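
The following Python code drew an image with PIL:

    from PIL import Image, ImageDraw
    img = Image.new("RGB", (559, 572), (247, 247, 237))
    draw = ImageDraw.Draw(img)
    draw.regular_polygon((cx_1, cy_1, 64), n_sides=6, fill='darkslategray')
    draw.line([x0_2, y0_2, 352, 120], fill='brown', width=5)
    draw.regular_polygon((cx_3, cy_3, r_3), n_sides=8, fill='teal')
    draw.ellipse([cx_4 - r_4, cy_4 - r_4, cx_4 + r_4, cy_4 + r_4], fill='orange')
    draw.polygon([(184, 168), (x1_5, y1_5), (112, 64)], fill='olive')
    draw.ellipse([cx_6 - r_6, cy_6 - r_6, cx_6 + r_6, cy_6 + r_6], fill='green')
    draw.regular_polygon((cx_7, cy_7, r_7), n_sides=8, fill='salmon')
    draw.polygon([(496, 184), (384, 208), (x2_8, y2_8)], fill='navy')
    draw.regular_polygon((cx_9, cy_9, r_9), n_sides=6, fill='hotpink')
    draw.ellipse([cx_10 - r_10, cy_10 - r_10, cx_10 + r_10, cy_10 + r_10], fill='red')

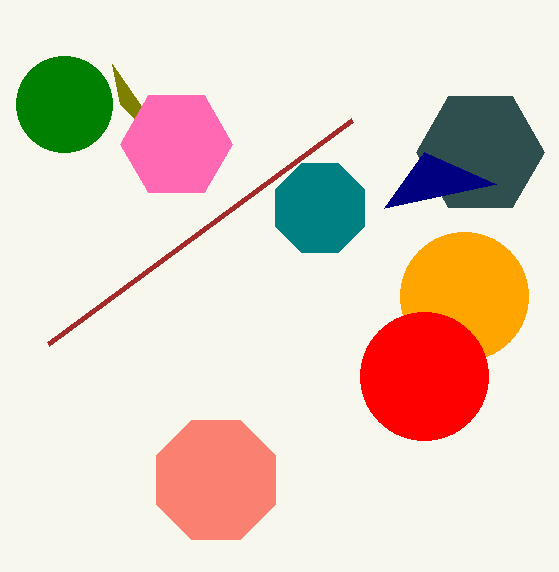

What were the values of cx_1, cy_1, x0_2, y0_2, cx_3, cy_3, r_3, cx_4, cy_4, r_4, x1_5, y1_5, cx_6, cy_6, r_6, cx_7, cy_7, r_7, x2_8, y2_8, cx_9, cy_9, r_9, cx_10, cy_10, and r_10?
cx_1 = 480, cy_1 = 152, x0_2 = 48, y0_2 = 344, cx_3 = 320, cy_3 = 208, r_3 = 48, cx_4 = 464, cy_4 = 296, r_4 = 64, x1_5 = 120, y1_5 = 104, cx_6 = 64, cy_6 = 104, r_6 = 48, cx_7 = 216, cy_7 = 480, r_7 = 64, x2_8 = 424, y2_8 = 152, cx_9 = 176, cy_9 = 144, r_9 = 56, cx_10 = 424, cy_10 = 376, r_10 = 64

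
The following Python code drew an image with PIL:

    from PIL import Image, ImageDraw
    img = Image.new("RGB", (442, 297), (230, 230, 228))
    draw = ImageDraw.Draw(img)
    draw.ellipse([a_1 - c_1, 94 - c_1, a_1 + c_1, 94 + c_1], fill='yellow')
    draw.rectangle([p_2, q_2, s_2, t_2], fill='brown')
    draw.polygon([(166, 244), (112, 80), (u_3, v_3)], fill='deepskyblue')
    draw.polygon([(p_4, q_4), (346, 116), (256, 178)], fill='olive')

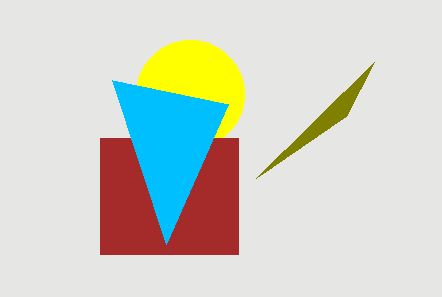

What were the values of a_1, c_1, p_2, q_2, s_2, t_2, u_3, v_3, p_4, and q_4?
a_1 = 190
c_1 = 54
p_2 = 100
q_2 = 138
s_2 = 238
t_2 = 254
u_3 = 228
v_3 = 104
p_4 = 374
q_4 = 62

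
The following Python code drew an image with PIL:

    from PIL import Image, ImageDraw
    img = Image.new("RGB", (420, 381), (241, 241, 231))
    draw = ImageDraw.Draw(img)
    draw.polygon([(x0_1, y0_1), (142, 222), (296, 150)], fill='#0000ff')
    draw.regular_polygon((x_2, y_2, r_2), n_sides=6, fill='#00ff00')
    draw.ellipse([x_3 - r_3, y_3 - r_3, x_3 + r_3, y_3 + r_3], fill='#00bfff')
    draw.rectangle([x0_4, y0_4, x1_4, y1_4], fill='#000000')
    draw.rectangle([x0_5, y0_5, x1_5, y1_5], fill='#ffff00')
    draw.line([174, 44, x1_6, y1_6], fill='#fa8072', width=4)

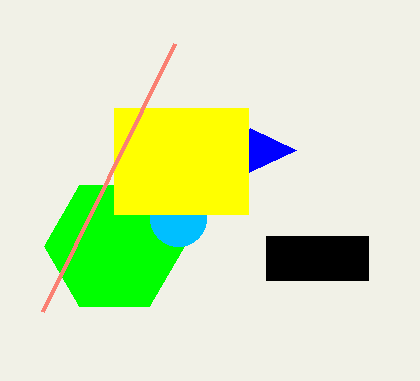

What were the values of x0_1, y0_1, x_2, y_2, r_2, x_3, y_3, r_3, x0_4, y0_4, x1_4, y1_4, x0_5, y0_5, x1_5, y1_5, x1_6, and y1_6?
x0_1 = 250
y0_1 = 128
x_2 = 114
y_2 = 246
r_2 = 70
x_3 = 178
y_3 = 218
r_3 = 28
x0_4 = 266
y0_4 = 236
x1_4 = 368
y1_4 = 280
x0_5 = 114
y0_5 = 108
x1_5 = 248
y1_5 = 214
x1_6 = 42
y1_6 = 312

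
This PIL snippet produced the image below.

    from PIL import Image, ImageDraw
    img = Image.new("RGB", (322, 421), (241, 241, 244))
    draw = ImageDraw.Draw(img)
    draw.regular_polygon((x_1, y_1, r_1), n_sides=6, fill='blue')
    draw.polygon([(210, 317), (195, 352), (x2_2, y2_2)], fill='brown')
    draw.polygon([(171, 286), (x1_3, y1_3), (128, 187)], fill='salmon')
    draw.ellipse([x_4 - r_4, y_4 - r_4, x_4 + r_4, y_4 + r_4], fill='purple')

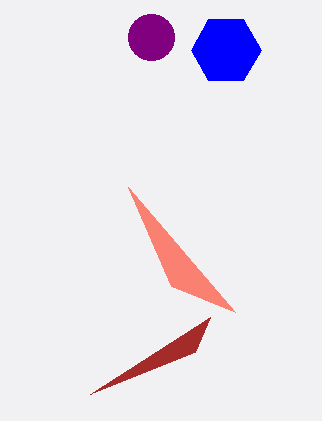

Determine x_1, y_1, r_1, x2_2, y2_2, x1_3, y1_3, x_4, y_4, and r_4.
x_1 = 226
y_1 = 50
r_1 = 35
x2_2 = 90
y2_2 = 394
x1_3 = 235
y1_3 = 312
x_4 = 151
y_4 = 37
r_4 = 23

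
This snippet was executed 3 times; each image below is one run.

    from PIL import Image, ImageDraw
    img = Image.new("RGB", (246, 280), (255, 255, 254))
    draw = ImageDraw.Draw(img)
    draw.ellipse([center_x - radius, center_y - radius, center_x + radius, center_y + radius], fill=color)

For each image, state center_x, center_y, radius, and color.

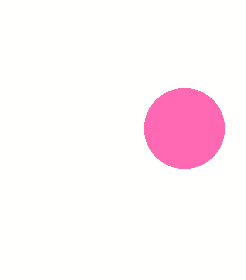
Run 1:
center_x = 184; center_y = 128; radius = 40; color = 'hotpink'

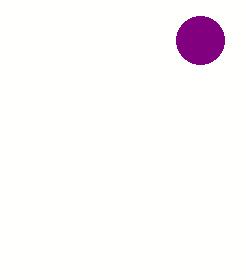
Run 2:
center_x = 200, center_y = 40, radius = 24, color = 'purple'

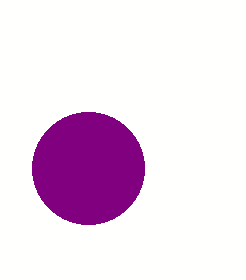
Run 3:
center_x = 88
center_y = 168
radius = 56
color = 'purple'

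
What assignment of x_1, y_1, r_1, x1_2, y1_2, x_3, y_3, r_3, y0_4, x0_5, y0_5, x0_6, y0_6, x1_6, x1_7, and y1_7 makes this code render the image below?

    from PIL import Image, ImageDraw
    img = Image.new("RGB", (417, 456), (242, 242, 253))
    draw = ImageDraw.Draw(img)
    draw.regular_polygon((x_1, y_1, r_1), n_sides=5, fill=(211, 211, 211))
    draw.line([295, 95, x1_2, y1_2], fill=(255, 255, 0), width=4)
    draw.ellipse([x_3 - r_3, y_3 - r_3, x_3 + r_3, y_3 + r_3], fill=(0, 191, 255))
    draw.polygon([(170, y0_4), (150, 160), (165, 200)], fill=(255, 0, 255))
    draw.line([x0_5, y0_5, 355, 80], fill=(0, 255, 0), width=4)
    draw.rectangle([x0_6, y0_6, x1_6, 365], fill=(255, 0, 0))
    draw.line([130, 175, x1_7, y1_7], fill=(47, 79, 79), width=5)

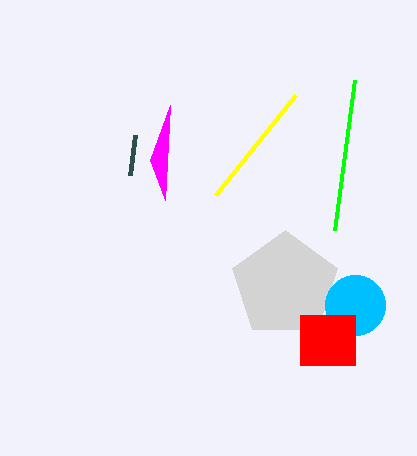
x_1 = 285; y_1 = 285; r_1 = 55; x1_2 = 215; y1_2 = 195; x_3 = 355; y_3 = 305; r_3 = 30; y0_4 = 105; x0_5 = 335; y0_5 = 230; x0_6 = 300; y0_6 = 315; x1_6 = 355; x1_7 = 135; y1_7 = 135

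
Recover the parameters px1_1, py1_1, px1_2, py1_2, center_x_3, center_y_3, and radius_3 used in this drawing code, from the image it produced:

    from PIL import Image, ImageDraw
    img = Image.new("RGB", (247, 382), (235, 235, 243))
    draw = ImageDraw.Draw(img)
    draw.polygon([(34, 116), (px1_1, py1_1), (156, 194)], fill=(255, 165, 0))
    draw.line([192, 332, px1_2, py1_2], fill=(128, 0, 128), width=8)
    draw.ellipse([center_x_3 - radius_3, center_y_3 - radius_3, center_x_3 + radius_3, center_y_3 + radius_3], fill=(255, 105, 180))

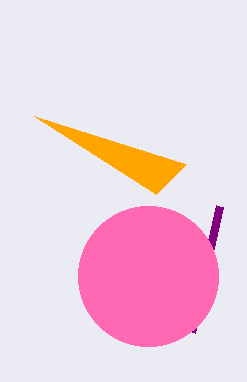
px1_1 = 186, py1_1 = 164, px1_2 = 220, py1_2 = 206, center_x_3 = 148, center_y_3 = 276, radius_3 = 70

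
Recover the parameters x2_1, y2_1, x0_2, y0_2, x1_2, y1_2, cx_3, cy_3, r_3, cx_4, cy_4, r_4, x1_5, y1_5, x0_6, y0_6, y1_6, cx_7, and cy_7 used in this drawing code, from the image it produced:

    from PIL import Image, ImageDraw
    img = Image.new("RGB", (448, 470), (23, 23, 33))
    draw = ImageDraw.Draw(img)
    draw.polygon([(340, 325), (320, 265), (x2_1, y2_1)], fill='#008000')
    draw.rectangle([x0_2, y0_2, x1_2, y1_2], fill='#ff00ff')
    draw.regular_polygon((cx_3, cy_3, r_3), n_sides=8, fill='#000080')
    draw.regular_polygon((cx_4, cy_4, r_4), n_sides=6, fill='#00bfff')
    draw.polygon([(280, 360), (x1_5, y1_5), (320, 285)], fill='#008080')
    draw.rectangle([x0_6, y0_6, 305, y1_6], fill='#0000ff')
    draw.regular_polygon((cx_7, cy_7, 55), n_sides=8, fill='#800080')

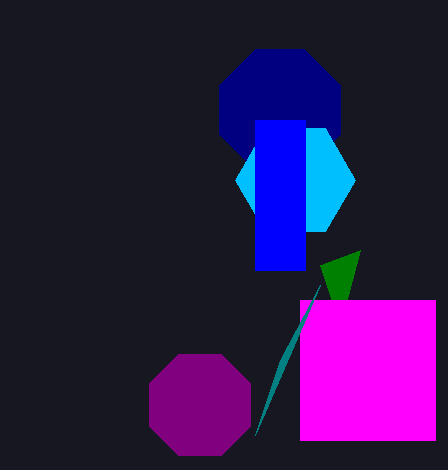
x2_1 = 360
y2_1 = 250
x0_2 = 300
y0_2 = 300
x1_2 = 435
y1_2 = 440
cx_3 = 280
cy_3 = 110
r_3 = 65
cx_4 = 295
cy_4 = 180
r_4 = 60
x1_5 = 255
y1_5 = 435
x0_6 = 255
y0_6 = 120
y1_6 = 270
cx_7 = 200
cy_7 = 405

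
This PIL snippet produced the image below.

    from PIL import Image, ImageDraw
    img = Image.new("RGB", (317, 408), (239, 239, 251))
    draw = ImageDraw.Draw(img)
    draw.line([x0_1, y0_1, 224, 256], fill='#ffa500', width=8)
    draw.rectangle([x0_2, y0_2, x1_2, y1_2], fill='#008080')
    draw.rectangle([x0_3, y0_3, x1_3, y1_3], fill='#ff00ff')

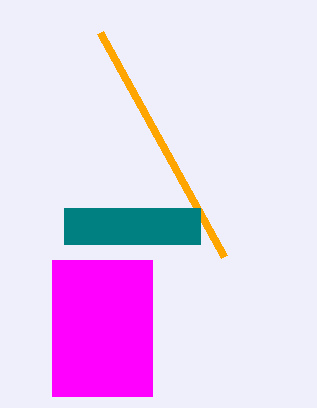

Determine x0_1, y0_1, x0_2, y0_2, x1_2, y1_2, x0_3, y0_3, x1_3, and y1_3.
x0_1 = 100
y0_1 = 32
x0_2 = 64
y0_2 = 208
x1_2 = 200
y1_2 = 244
x0_3 = 52
y0_3 = 260
x1_3 = 152
y1_3 = 396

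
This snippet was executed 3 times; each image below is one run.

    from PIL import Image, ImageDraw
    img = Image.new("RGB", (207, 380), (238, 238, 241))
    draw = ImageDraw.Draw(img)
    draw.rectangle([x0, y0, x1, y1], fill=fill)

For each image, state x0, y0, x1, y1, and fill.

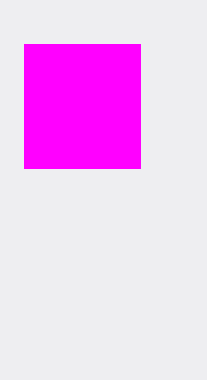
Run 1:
x0 = 24
y0 = 44
x1 = 140
y1 = 168
fill = 'magenta'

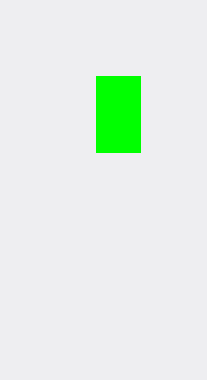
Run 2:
x0 = 96, y0 = 76, x1 = 140, y1 = 152, fill = 'lime'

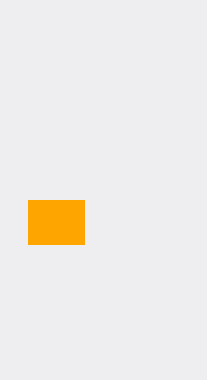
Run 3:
x0 = 28
y0 = 200
x1 = 84
y1 = 244
fill = 'orange'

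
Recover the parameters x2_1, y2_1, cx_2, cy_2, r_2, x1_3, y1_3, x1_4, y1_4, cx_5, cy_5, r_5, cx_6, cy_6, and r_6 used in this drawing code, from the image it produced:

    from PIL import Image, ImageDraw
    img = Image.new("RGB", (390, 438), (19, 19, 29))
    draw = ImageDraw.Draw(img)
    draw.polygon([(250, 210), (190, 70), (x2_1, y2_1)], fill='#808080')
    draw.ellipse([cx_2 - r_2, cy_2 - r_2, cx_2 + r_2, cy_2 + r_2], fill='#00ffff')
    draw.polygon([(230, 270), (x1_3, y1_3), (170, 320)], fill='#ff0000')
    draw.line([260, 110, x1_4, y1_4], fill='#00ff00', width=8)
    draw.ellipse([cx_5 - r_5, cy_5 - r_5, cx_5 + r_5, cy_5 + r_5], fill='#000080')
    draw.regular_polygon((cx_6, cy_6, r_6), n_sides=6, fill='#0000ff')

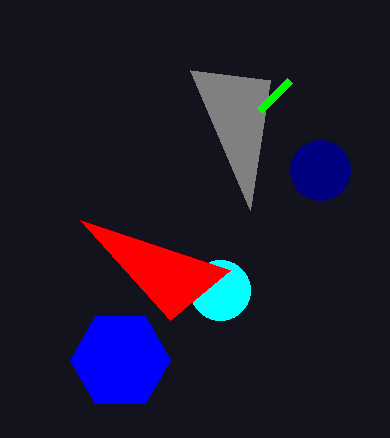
x2_1 = 270, y2_1 = 80, cx_2 = 220, cy_2 = 290, r_2 = 30, x1_3 = 80, y1_3 = 220, x1_4 = 290, y1_4 = 80, cx_5 = 320, cy_5 = 170, r_5 = 30, cx_6 = 120, cy_6 = 360, r_6 = 50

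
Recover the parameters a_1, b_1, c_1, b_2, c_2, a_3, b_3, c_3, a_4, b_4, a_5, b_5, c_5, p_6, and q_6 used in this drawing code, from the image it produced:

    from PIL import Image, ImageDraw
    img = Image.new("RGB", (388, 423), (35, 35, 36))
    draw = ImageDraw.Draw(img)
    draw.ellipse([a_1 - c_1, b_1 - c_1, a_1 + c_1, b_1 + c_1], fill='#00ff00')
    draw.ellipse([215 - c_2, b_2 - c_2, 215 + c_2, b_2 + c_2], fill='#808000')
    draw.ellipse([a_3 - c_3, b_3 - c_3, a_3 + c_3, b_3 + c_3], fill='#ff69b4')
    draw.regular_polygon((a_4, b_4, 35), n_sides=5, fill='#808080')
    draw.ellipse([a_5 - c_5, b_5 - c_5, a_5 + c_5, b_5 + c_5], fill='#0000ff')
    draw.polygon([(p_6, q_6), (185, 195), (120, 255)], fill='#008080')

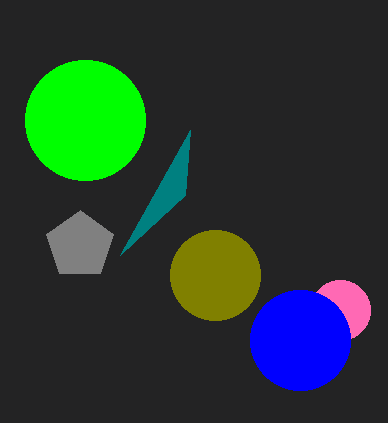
a_1 = 85
b_1 = 120
c_1 = 60
b_2 = 275
c_2 = 45
a_3 = 340
b_3 = 310
c_3 = 30
a_4 = 80
b_4 = 245
a_5 = 300
b_5 = 340
c_5 = 50
p_6 = 190
q_6 = 130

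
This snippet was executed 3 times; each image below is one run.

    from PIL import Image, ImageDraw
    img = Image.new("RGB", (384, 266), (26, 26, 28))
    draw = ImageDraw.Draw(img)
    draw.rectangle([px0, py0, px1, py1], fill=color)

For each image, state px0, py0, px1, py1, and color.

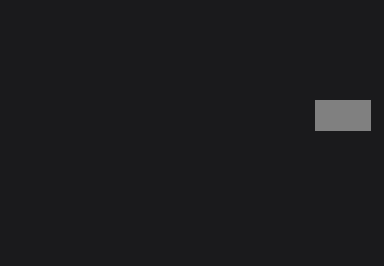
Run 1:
px0 = 315
py0 = 100
px1 = 370
py1 = 130
color = 'gray'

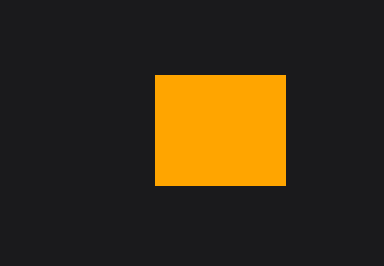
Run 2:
px0 = 155
py0 = 75
px1 = 285
py1 = 185
color = 'orange'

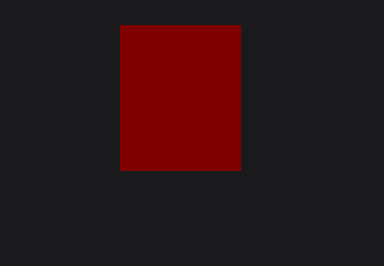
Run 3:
px0 = 120
py0 = 25
px1 = 240
py1 = 170
color = 'maroon'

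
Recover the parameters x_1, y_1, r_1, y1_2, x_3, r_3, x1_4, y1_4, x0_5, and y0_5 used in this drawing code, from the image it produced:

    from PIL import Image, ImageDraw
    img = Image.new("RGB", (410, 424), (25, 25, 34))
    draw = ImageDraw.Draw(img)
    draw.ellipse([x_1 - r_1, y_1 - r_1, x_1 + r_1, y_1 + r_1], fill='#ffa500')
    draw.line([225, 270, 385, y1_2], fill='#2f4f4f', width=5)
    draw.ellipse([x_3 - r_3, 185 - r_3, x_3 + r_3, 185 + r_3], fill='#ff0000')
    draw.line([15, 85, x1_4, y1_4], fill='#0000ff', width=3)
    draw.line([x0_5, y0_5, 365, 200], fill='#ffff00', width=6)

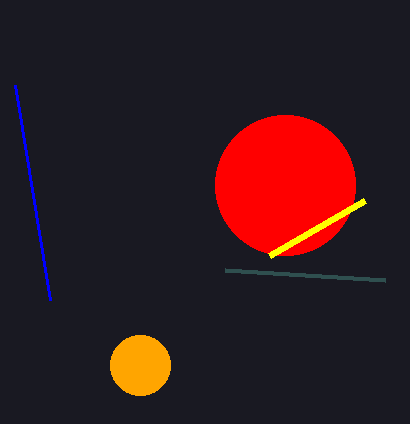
x_1 = 140
y_1 = 365
r_1 = 30
y1_2 = 280
x_3 = 285
r_3 = 70
x1_4 = 50
y1_4 = 300
x0_5 = 270
y0_5 = 255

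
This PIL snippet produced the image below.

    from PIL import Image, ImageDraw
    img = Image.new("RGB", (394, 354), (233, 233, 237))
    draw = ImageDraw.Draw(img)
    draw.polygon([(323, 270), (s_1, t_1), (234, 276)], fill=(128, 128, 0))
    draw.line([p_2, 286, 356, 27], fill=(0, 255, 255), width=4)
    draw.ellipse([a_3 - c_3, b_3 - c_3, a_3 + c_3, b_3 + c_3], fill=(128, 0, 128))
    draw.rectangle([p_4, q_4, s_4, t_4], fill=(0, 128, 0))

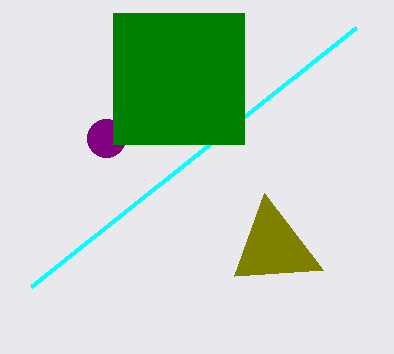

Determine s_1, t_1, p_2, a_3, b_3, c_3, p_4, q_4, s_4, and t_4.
s_1 = 264; t_1 = 193; p_2 = 31; a_3 = 106; b_3 = 138; c_3 = 19; p_4 = 113; q_4 = 13; s_4 = 244; t_4 = 144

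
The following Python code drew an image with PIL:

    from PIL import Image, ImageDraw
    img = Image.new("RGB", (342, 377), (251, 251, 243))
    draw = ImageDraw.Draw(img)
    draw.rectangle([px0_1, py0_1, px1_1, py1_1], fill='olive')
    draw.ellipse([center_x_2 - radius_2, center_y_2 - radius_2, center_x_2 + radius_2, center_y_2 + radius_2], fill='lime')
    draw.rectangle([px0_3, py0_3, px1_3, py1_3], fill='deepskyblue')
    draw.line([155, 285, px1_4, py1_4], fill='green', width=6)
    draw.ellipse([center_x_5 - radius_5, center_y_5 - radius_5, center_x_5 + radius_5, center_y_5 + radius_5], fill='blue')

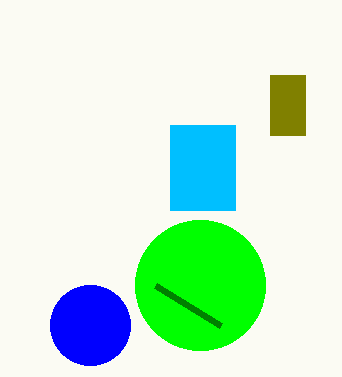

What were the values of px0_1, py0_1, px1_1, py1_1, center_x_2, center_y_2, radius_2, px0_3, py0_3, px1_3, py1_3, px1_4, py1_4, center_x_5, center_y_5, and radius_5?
px0_1 = 270
py0_1 = 75
px1_1 = 305
py1_1 = 135
center_x_2 = 200
center_y_2 = 285
radius_2 = 65
px0_3 = 170
py0_3 = 125
px1_3 = 235
py1_3 = 210
px1_4 = 220
py1_4 = 325
center_x_5 = 90
center_y_5 = 325
radius_5 = 40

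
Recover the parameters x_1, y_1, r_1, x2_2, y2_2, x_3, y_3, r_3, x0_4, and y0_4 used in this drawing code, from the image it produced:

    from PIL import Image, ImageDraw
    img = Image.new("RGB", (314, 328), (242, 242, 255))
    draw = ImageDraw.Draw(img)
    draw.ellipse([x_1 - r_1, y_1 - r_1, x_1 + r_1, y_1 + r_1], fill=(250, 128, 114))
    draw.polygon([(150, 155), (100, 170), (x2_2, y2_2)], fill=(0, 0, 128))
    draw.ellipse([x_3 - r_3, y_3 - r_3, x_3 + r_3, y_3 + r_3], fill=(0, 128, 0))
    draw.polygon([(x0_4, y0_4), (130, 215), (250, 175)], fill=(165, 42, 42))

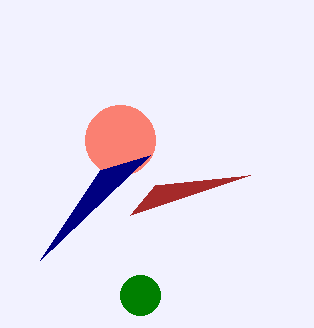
x_1 = 120; y_1 = 140; r_1 = 35; x2_2 = 40; y2_2 = 260; x_3 = 140; y_3 = 295; r_3 = 20; x0_4 = 155; y0_4 = 185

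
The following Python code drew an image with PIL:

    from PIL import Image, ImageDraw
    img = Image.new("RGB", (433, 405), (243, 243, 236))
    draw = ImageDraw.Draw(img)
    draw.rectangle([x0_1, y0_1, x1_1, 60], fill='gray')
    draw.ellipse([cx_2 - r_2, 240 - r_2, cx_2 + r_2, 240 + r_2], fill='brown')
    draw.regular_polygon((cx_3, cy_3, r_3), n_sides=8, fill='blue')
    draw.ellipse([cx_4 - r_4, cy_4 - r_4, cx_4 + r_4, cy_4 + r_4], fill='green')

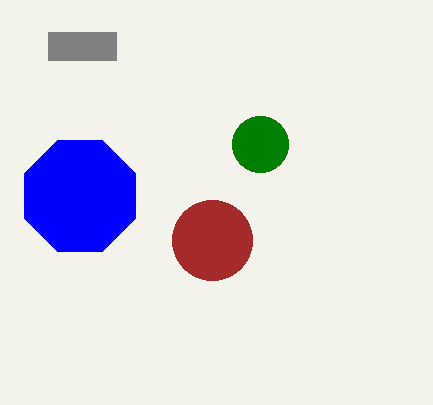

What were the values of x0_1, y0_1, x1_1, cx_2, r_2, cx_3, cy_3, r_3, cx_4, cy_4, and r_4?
x0_1 = 48, y0_1 = 32, x1_1 = 116, cx_2 = 212, r_2 = 40, cx_3 = 80, cy_3 = 196, r_3 = 60, cx_4 = 260, cy_4 = 144, r_4 = 28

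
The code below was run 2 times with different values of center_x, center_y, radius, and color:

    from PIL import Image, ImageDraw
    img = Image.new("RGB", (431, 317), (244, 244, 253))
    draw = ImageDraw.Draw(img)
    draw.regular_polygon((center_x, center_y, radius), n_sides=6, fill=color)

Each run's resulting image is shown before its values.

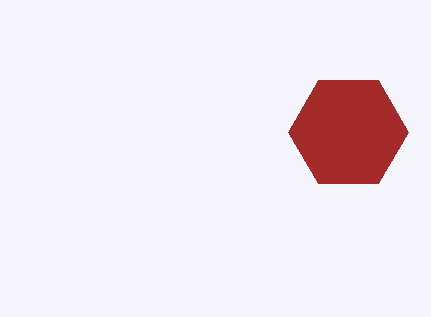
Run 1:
center_x = 348
center_y = 132
radius = 60
color = 'brown'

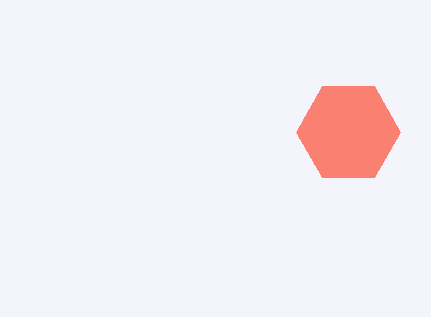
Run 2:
center_x = 348
center_y = 132
radius = 52
color = 'salmon'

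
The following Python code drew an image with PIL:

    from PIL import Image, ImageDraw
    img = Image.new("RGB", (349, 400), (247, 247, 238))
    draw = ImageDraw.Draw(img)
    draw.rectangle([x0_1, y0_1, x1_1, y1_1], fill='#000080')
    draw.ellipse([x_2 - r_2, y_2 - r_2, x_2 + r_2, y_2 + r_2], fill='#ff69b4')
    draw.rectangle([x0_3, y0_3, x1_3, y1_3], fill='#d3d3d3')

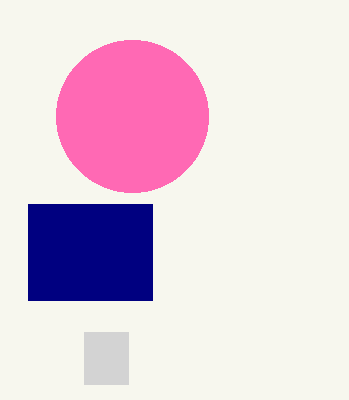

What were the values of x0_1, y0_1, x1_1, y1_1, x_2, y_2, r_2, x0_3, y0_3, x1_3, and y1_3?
x0_1 = 28
y0_1 = 204
x1_1 = 152
y1_1 = 300
x_2 = 132
y_2 = 116
r_2 = 76
x0_3 = 84
y0_3 = 332
x1_3 = 128
y1_3 = 384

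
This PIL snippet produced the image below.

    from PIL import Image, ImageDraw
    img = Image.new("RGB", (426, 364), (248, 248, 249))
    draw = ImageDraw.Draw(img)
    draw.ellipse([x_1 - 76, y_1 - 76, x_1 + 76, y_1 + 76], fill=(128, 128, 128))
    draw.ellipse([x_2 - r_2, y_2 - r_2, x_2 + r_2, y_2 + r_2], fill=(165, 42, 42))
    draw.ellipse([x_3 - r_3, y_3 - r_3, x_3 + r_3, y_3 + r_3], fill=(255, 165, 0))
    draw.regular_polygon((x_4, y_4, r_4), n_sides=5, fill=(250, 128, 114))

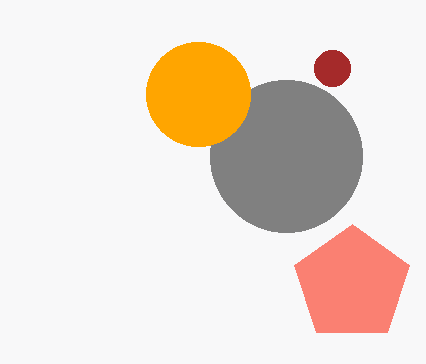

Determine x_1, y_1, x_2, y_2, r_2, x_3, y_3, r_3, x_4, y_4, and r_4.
x_1 = 286
y_1 = 156
x_2 = 332
y_2 = 68
r_2 = 18
x_3 = 198
y_3 = 94
r_3 = 52
x_4 = 352
y_4 = 284
r_4 = 60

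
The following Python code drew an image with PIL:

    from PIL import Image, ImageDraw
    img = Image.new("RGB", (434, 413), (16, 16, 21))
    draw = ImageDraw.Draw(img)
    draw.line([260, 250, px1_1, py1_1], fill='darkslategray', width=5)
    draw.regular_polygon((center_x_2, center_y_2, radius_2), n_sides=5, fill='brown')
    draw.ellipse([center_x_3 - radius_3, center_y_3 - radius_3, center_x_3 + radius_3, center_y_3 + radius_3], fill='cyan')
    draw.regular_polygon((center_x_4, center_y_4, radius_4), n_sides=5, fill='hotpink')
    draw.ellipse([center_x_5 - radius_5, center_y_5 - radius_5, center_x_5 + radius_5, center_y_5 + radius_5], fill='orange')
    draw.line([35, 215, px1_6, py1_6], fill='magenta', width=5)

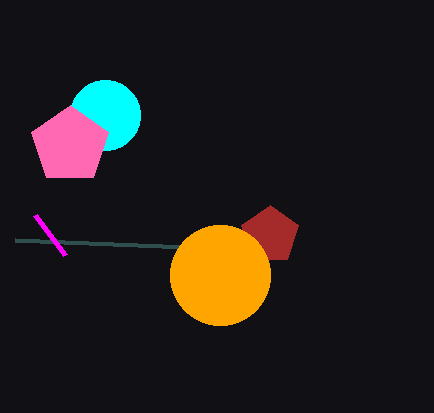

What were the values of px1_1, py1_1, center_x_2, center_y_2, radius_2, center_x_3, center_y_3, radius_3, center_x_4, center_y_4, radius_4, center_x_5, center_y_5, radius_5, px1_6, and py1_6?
px1_1 = 15
py1_1 = 240
center_x_2 = 270
center_y_2 = 235
radius_2 = 30
center_x_3 = 105
center_y_3 = 115
radius_3 = 35
center_x_4 = 70
center_y_4 = 145
radius_4 = 40
center_x_5 = 220
center_y_5 = 275
radius_5 = 50
px1_6 = 65
py1_6 = 255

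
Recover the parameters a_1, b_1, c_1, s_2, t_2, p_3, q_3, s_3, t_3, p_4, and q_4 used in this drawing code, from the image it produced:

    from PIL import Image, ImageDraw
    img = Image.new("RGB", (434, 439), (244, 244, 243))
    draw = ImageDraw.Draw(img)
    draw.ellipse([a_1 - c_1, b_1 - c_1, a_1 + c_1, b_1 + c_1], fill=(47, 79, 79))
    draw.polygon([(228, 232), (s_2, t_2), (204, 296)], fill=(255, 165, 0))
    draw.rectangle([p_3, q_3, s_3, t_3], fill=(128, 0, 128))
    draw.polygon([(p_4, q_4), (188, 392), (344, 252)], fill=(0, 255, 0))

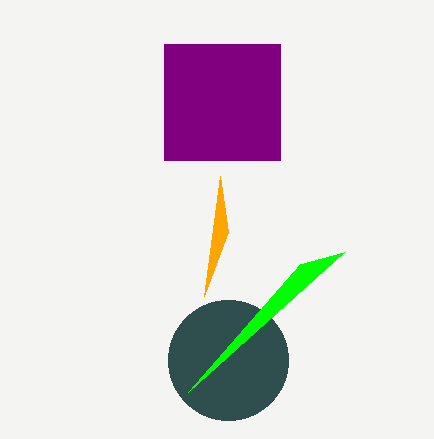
a_1 = 228, b_1 = 360, c_1 = 60, s_2 = 220, t_2 = 176, p_3 = 164, q_3 = 44, s_3 = 280, t_3 = 160, p_4 = 300, q_4 = 264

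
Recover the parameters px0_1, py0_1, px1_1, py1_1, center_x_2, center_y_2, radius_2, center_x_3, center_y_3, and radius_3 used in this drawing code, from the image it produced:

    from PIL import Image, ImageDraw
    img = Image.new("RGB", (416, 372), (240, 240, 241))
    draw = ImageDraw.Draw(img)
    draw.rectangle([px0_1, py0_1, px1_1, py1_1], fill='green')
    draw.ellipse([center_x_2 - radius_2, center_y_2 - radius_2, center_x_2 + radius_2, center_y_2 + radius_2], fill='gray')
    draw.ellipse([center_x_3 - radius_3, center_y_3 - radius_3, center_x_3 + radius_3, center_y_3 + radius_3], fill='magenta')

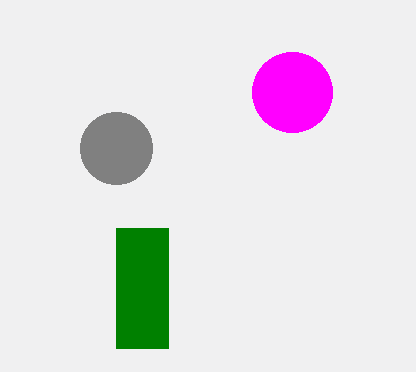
px0_1 = 116, py0_1 = 228, px1_1 = 168, py1_1 = 348, center_x_2 = 116, center_y_2 = 148, radius_2 = 36, center_x_3 = 292, center_y_3 = 92, radius_3 = 40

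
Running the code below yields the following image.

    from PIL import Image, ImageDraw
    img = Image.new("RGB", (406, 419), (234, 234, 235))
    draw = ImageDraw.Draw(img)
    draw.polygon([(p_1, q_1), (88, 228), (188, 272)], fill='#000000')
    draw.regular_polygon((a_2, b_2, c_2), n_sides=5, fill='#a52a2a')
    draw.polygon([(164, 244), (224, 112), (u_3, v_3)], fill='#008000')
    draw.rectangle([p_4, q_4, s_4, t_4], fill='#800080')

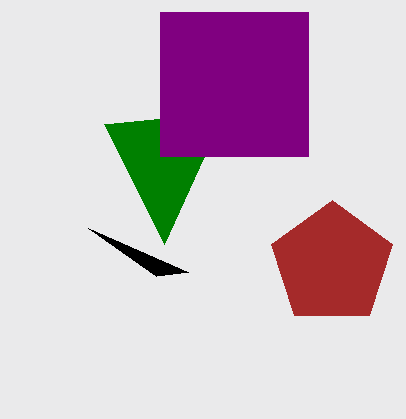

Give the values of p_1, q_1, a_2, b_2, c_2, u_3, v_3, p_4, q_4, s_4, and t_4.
p_1 = 156, q_1 = 276, a_2 = 332, b_2 = 264, c_2 = 64, u_3 = 104, v_3 = 124, p_4 = 160, q_4 = 12, s_4 = 308, t_4 = 156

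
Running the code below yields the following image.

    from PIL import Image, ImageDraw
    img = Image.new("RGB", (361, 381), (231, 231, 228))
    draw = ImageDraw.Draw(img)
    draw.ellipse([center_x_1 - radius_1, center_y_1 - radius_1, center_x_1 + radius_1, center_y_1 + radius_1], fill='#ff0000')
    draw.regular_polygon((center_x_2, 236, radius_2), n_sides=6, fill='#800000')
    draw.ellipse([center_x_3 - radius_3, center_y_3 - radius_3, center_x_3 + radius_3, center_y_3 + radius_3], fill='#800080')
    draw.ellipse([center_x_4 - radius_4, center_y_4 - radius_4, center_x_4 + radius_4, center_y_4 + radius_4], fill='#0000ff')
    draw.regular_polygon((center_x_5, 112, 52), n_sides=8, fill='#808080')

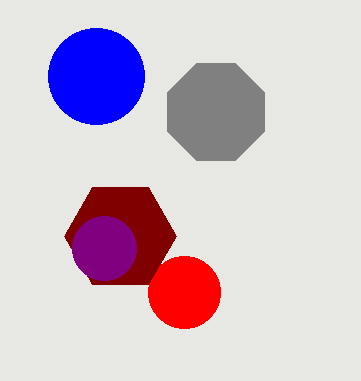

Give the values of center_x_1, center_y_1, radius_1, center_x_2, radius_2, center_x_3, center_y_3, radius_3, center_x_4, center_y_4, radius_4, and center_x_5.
center_x_1 = 184, center_y_1 = 292, radius_1 = 36, center_x_2 = 120, radius_2 = 56, center_x_3 = 104, center_y_3 = 248, radius_3 = 32, center_x_4 = 96, center_y_4 = 76, radius_4 = 48, center_x_5 = 216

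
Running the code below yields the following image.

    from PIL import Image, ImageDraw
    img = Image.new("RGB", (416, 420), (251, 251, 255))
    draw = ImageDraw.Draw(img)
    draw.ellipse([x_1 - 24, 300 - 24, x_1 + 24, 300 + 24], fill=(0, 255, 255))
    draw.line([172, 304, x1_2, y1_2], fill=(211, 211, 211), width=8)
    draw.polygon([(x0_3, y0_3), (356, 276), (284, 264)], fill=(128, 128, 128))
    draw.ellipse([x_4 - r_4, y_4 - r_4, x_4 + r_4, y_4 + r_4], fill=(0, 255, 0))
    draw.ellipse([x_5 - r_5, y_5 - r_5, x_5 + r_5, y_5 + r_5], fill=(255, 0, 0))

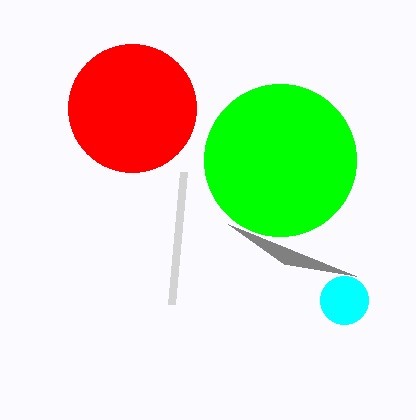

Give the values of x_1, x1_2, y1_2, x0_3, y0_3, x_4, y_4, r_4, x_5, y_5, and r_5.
x_1 = 344
x1_2 = 184
y1_2 = 172
x0_3 = 228
y0_3 = 224
x_4 = 280
y_4 = 160
r_4 = 76
x_5 = 132
y_5 = 108
r_5 = 64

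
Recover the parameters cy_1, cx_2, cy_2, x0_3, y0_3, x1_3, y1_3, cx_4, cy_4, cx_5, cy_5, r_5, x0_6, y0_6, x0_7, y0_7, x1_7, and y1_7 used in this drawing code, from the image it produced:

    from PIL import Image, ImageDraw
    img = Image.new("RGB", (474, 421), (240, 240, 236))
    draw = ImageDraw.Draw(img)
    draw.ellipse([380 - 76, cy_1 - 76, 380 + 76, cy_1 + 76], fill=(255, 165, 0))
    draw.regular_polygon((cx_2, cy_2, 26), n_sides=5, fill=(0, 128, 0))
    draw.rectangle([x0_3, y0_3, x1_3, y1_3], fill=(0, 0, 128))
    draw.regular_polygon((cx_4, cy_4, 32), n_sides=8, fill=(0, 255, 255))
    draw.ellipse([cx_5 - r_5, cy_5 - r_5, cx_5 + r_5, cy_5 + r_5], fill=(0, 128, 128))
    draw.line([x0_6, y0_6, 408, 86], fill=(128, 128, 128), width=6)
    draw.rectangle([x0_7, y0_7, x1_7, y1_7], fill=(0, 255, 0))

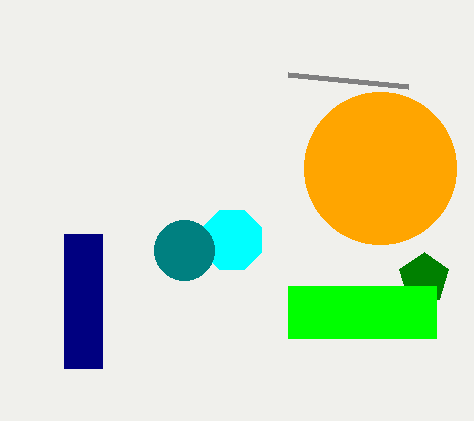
cy_1 = 168
cx_2 = 424
cy_2 = 278
x0_3 = 64
y0_3 = 234
x1_3 = 102
y1_3 = 368
cx_4 = 232
cy_4 = 240
cx_5 = 184
cy_5 = 250
r_5 = 30
x0_6 = 288
y0_6 = 74
x0_7 = 288
y0_7 = 286
x1_7 = 436
y1_7 = 338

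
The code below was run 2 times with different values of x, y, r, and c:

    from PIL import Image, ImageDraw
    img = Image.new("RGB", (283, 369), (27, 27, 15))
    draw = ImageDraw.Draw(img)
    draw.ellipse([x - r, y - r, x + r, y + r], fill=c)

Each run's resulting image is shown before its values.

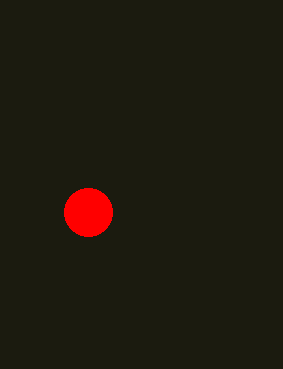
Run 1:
x = 88; y = 212; r = 24; c = 'red'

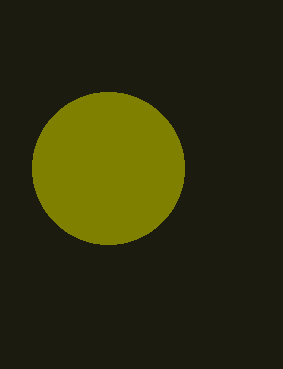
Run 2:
x = 108
y = 168
r = 76
c = 'olive'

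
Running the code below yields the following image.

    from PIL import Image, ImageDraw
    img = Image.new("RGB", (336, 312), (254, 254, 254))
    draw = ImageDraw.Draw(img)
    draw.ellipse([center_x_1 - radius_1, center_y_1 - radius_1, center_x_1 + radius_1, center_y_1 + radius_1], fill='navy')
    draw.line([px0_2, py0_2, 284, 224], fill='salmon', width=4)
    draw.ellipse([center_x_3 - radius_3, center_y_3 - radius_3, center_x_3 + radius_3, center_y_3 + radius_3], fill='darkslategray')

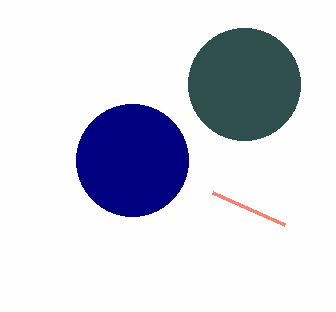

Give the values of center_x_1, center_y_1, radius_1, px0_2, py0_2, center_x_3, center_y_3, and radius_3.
center_x_1 = 132, center_y_1 = 160, radius_1 = 56, px0_2 = 212, py0_2 = 192, center_x_3 = 244, center_y_3 = 84, radius_3 = 56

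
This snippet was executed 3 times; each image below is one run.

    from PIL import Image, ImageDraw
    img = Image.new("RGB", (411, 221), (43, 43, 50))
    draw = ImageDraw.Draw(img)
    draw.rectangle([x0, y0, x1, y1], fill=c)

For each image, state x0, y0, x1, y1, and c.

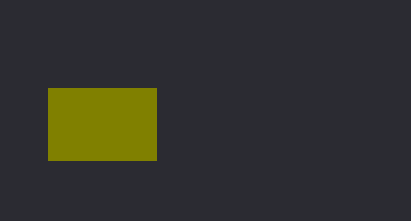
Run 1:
x0 = 48
y0 = 88
x1 = 156
y1 = 160
c = 'olive'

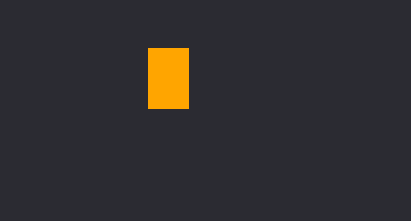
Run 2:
x0 = 148, y0 = 48, x1 = 188, y1 = 108, c = 'orange'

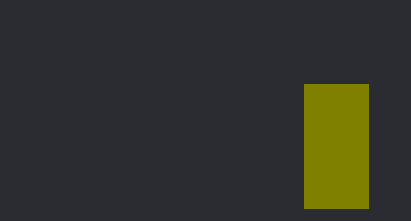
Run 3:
x0 = 304; y0 = 84; x1 = 368; y1 = 208; c = 'olive'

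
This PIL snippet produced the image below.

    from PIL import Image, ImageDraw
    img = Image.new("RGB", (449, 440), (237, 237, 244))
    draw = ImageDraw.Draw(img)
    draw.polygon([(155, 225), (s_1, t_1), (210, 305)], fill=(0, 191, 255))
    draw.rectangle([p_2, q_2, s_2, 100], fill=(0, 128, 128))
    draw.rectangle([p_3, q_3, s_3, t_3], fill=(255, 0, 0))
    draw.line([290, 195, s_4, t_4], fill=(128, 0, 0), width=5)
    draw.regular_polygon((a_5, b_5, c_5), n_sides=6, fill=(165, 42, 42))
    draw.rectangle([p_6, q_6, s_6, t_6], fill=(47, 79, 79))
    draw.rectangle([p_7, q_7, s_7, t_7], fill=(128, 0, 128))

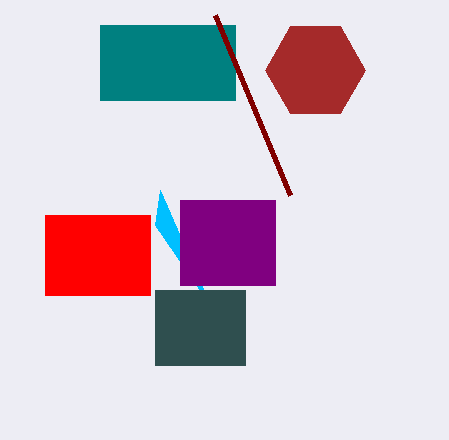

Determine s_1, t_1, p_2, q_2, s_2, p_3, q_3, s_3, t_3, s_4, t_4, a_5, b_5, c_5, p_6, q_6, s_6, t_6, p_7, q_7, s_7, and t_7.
s_1 = 160; t_1 = 190; p_2 = 100; q_2 = 25; s_2 = 235; p_3 = 45; q_3 = 215; s_3 = 150; t_3 = 295; s_4 = 215; t_4 = 15; a_5 = 315; b_5 = 70; c_5 = 50; p_6 = 155; q_6 = 290; s_6 = 245; t_6 = 365; p_7 = 180; q_7 = 200; s_7 = 275; t_7 = 285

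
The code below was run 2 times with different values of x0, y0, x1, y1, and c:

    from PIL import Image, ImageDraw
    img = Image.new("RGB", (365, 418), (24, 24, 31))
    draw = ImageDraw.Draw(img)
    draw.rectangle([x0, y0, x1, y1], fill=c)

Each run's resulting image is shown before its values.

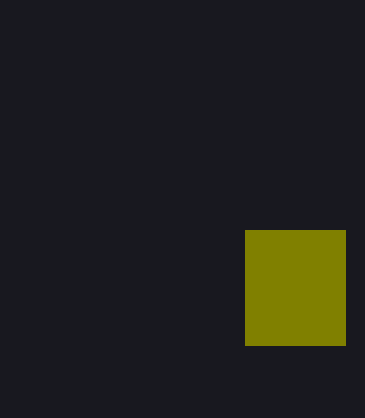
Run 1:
x0 = 245; y0 = 230; x1 = 345; y1 = 345; c = 'olive'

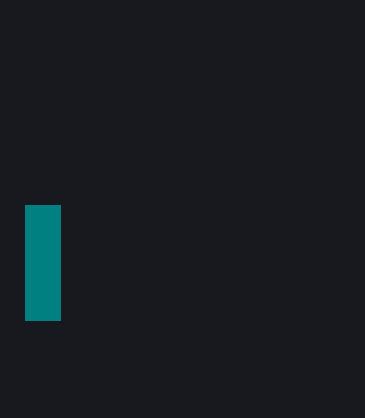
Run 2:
x0 = 25
y0 = 205
x1 = 60
y1 = 320
c = 'teal'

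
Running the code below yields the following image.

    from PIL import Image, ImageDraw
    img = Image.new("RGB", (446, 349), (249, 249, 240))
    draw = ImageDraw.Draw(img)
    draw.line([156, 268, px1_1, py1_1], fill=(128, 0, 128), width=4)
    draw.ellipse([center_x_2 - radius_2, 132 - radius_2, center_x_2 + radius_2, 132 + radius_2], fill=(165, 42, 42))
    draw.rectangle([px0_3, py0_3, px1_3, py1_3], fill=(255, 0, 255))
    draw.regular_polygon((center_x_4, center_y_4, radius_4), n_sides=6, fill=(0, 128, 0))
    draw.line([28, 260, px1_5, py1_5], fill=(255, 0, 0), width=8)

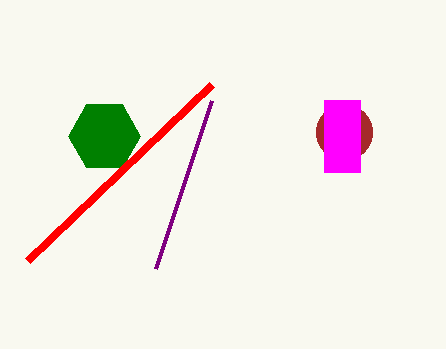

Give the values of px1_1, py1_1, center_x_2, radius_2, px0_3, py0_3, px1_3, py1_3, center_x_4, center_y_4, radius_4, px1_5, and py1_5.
px1_1 = 212, py1_1 = 100, center_x_2 = 344, radius_2 = 28, px0_3 = 324, py0_3 = 100, px1_3 = 360, py1_3 = 172, center_x_4 = 104, center_y_4 = 136, radius_4 = 36, px1_5 = 212, py1_5 = 84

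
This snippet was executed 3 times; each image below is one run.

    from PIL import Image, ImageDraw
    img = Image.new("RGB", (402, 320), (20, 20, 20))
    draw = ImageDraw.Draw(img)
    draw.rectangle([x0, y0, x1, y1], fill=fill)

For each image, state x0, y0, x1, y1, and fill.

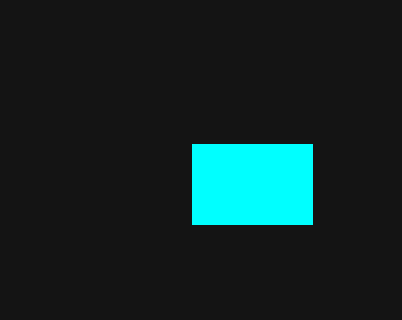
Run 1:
x0 = 192, y0 = 144, x1 = 312, y1 = 224, fill = 'cyan'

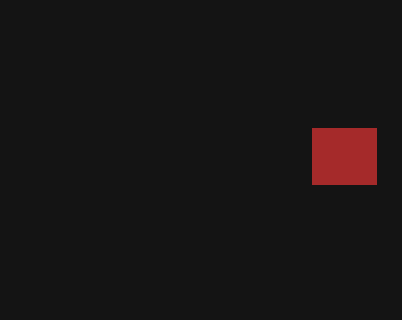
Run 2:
x0 = 312, y0 = 128, x1 = 376, y1 = 184, fill = 'brown'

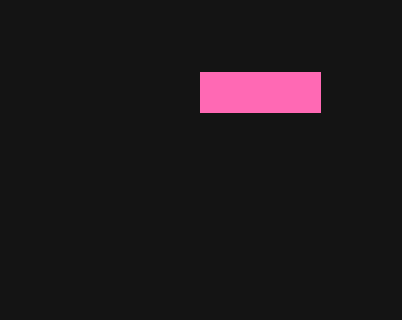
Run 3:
x0 = 200
y0 = 72
x1 = 320
y1 = 112
fill = 'hotpink'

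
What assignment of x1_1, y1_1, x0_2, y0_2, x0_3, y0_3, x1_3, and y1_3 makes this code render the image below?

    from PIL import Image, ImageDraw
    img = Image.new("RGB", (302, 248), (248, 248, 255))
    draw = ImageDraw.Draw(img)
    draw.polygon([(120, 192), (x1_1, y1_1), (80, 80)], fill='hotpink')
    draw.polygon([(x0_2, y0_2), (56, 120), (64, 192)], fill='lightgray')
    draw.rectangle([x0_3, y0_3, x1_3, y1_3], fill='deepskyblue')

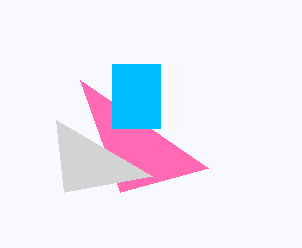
x1_1 = 208; y1_1 = 168; x0_2 = 152; y0_2 = 176; x0_3 = 112; y0_3 = 64; x1_3 = 160; y1_3 = 128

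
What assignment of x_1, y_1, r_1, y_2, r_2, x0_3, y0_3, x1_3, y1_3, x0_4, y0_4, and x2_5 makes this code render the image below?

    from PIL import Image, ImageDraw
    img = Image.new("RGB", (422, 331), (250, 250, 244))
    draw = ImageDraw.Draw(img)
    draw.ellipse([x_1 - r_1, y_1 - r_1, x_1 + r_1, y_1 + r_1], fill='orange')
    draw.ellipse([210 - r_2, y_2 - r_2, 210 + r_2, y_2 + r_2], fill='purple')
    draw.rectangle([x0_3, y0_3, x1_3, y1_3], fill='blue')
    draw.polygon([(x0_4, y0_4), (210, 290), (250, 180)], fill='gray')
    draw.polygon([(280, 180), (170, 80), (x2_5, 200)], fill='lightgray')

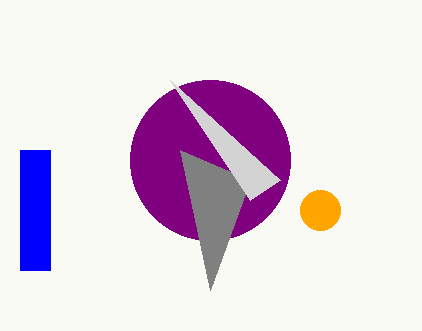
x_1 = 320; y_1 = 210; r_1 = 20; y_2 = 160; r_2 = 80; x0_3 = 20; y0_3 = 150; x1_3 = 50; y1_3 = 270; x0_4 = 180; y0_4 = 150; x2_5 = 250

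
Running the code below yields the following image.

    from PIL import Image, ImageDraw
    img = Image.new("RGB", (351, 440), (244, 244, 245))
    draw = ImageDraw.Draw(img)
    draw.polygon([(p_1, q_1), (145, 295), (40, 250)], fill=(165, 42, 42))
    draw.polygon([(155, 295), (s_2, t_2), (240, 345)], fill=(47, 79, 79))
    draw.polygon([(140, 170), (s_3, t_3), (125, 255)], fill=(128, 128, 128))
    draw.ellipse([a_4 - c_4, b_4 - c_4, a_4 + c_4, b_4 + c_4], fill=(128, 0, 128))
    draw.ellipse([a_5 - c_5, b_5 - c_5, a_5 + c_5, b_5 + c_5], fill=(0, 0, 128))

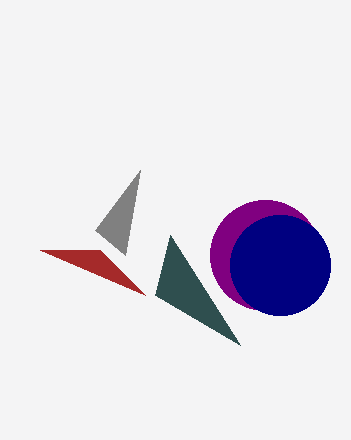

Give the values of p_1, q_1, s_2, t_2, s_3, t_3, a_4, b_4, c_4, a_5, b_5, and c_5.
p_1 = 100; q_1 = 250; s_2 = 170; t_2 = 235; s_3 = 95; t_3 = 230; a_4 = 265; b_4 = 255; c_4 = 55; a_5 = 280; b_5 = 265; c_5 = 50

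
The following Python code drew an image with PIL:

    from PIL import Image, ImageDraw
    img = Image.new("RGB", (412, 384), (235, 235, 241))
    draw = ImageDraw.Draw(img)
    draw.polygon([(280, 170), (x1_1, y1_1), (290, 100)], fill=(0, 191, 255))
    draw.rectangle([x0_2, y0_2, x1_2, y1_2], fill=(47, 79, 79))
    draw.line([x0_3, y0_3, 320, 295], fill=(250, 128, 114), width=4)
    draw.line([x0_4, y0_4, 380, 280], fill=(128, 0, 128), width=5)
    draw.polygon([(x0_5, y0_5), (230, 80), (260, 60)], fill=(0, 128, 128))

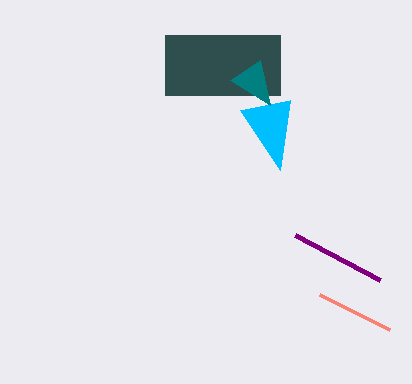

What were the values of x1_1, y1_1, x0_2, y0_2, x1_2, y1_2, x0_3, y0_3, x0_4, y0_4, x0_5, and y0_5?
x1_1 = 240; y1_1 = 110; x0_2 = 165; y0_2 = 35; x1_2 = 280; y1_2 = 95; x0_3 = 390; y0_3 = 330; x0_4 = 295; y0_4 = 235; x0_5 = 270; y0_5 = 105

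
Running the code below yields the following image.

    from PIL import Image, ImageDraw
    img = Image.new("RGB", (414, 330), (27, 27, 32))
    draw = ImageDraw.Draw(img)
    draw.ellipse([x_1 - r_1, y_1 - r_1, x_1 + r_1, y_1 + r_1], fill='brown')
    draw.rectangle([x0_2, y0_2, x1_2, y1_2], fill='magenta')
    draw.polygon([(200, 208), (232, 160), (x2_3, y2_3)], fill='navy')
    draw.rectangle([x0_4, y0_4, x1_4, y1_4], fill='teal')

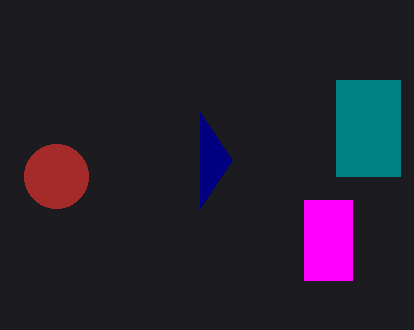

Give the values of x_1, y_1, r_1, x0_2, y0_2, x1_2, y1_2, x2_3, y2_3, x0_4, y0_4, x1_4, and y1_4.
x_1 = 56; y_1 = 176; r_1 = 32; x0_2 = 304; y0_2 = 200; x1_2 = 352; y1_2 = 280; x2_3 = 200; y2_3 = 112; x0_4 = 336; y0_4 = 80; x1_4 = 400; y1_4 = 176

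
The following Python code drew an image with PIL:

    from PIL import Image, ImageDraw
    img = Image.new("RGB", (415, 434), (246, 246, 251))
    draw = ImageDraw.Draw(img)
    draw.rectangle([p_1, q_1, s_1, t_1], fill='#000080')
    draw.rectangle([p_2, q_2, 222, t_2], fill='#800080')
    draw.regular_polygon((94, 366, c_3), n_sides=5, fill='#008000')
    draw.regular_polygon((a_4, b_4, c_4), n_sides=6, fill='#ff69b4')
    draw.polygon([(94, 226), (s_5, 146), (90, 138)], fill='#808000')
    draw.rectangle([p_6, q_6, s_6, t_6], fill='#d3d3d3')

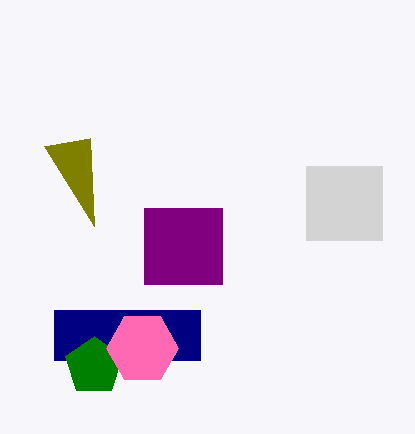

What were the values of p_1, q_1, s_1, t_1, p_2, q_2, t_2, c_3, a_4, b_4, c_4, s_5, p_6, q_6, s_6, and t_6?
p_1 = 54
q_1 = 310
s_1 = 200
t_1 = 360
p_2 = 144
q_2 = 208
t_2 = 284
c_3 = 30
a_4 = 142
b_4 = 348
c_4 = 36
s_5 = 44
p_6 = 306
q_6 = 166
s_6 = 382
t_6 = 240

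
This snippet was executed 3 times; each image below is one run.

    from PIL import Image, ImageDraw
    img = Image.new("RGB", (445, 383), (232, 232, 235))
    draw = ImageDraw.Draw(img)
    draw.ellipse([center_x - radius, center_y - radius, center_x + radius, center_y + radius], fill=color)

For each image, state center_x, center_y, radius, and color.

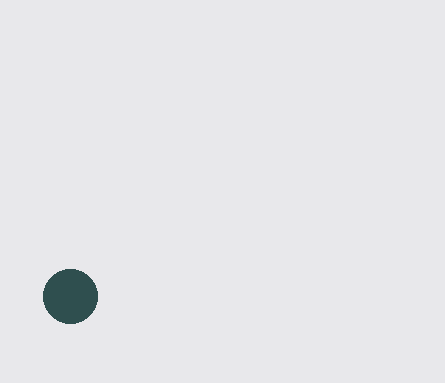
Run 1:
center_x = 70; center_y = 296; radius = 27; color = 'darkslategray'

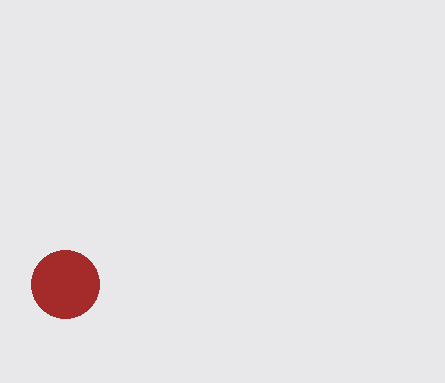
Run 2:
center_x = 65
center_y = 284
radius = 34
color = 'brown'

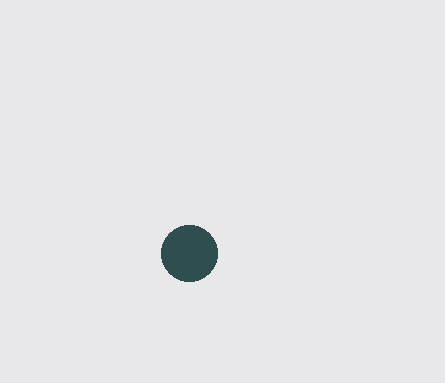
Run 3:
center_x = 189
center_y = 253
radius = 28
color = 'darkslategray'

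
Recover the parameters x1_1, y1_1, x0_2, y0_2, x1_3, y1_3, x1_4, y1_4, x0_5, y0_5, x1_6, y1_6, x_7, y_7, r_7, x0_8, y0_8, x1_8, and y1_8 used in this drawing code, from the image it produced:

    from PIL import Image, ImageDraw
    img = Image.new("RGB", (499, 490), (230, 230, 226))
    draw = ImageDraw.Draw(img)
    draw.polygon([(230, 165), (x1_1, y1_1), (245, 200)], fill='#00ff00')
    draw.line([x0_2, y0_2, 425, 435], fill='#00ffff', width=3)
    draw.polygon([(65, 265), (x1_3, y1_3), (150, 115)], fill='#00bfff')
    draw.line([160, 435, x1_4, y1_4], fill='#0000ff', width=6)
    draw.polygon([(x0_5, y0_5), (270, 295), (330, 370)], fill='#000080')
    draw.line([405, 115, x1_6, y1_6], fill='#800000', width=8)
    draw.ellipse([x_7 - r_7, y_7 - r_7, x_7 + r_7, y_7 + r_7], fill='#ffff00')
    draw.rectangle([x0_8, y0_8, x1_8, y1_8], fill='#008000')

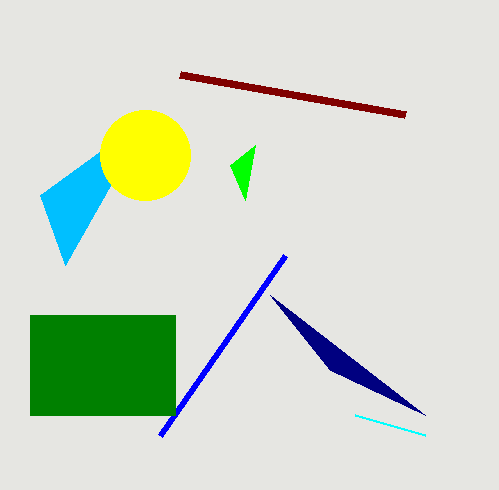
x1_1 = 255, y1_1 = 145, x0_2 = 355, y0_2 = 415, x1_3 = 40, y1_3 = 195, x1_4 = 285, y1_4 = 255, x0_5 = 425, y0_5 = 415, x1_6 = 180, y1_6 = 75, x_7 = 145, y_7 = 155, r_7 = 45, x0_8 = 30, y0_8 = 315, x1_8 = 175, y1_8 = 415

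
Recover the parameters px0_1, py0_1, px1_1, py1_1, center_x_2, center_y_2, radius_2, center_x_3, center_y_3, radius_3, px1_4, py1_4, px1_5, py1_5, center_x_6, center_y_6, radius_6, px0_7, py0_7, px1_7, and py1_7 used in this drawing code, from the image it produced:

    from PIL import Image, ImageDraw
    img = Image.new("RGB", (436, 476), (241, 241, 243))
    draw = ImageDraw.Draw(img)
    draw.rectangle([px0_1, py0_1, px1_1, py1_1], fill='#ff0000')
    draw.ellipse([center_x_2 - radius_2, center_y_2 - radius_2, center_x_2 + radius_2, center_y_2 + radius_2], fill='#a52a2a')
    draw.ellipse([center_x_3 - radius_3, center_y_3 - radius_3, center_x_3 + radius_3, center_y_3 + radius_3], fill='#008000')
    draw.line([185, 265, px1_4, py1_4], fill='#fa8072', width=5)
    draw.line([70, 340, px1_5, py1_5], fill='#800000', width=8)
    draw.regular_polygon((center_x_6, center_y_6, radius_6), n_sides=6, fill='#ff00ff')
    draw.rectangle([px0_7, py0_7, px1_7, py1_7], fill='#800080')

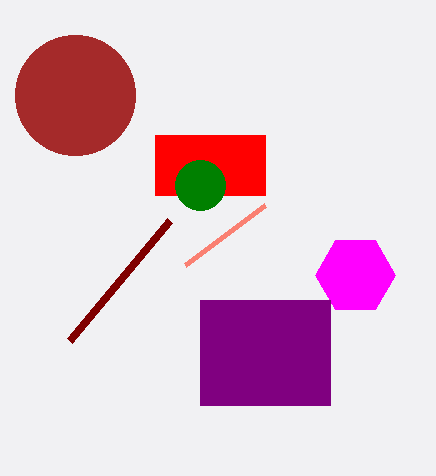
px0_1 = 155, py0_1 = 135, px1_1 = 265, py1_1 = 195, center_x_2 = 75, center_y_2 = 95, radius_2 = 60, center_x_3 = 200, center_y_3 = 185, radius_3 = 25, px1_4 = 265, py1_4 = 205, px1_5 = 170, py1_5 = 220, center_x_6 = 355, center_y_6 = 275, radius_6 = 40, px0_7 = 200, py0_7 = 300, px1_7 = 330, py1_7 = 405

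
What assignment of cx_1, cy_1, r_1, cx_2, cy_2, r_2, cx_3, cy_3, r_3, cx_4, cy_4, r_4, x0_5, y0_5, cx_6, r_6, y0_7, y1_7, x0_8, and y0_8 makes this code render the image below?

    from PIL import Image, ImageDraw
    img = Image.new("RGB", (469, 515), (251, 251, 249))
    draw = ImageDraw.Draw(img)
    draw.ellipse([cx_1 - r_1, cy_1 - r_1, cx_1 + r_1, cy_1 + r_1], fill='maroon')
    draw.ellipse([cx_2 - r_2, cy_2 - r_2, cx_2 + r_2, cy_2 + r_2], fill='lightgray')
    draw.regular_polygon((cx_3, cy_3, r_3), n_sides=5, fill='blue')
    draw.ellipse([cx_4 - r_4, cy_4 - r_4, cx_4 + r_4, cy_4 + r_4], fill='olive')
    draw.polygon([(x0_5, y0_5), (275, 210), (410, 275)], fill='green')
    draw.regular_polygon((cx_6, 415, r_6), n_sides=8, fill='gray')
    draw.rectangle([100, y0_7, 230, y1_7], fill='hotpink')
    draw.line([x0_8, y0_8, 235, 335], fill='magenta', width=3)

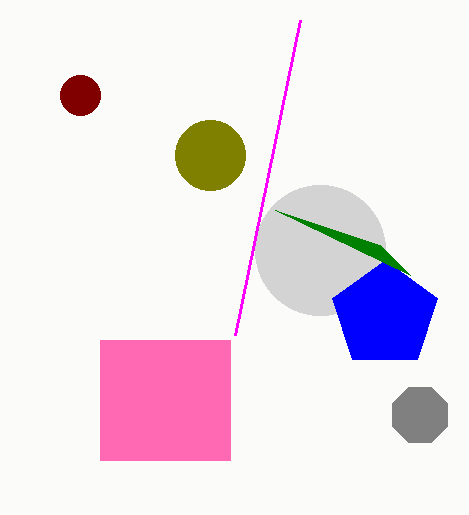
cx_1 = 80; cy_1 = 95; r_1 = 20; cx_2 = 320; cy_2 = 250; r_2 = 65; cx_3 = 385; cy_3 = 315; r_3 = 55; cx_4 = 210; cy_4 = 155; r_4 = 35; x0_5 = 380; y0_5 = 245; cx_6 = 420; r_6 = 30; y0_7 = 340; y1_7 = 460; x0_8 = 300; y0_8 = 20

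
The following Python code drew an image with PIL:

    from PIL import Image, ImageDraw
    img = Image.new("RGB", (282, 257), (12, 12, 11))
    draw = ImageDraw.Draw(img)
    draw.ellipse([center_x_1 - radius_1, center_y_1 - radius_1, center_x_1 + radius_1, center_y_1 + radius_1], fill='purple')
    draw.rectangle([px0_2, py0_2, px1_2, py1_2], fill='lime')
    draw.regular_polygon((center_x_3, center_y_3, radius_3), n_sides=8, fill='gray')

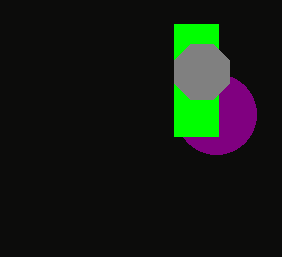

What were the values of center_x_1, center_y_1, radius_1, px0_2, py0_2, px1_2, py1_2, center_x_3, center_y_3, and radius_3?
center_x_1 = 216, center_y_1 = 114, radius_1 = 40, px0_2 = 174, py0_2 = 24, px1_2 = 218, py1_2 = 136, center_x_3 = 202, center_y_3 = 72, radius_3 = 30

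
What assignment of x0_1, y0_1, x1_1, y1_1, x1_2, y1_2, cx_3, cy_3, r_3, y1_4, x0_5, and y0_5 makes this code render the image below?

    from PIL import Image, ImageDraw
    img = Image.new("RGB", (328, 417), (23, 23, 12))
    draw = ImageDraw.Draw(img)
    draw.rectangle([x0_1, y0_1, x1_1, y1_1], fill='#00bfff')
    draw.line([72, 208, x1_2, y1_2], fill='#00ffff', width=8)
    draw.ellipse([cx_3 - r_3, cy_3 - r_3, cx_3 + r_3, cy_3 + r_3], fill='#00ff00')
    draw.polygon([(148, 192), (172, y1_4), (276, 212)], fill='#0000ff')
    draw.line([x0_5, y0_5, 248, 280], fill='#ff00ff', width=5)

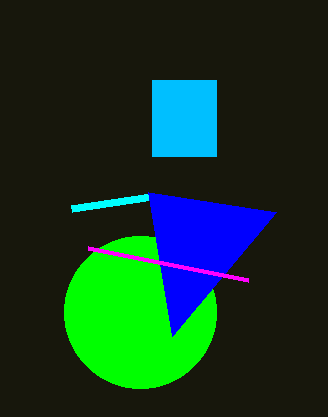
x0_1 = 152, y0_1 = 80, x1_1 = 216, y1_1 = 156, x1_2 = 152, y1_2 = 196, cx_3 = 140, cy_3 = 312, r_3 = 76, y1_4 = 336, x0_5 = 88, y0_5 = 248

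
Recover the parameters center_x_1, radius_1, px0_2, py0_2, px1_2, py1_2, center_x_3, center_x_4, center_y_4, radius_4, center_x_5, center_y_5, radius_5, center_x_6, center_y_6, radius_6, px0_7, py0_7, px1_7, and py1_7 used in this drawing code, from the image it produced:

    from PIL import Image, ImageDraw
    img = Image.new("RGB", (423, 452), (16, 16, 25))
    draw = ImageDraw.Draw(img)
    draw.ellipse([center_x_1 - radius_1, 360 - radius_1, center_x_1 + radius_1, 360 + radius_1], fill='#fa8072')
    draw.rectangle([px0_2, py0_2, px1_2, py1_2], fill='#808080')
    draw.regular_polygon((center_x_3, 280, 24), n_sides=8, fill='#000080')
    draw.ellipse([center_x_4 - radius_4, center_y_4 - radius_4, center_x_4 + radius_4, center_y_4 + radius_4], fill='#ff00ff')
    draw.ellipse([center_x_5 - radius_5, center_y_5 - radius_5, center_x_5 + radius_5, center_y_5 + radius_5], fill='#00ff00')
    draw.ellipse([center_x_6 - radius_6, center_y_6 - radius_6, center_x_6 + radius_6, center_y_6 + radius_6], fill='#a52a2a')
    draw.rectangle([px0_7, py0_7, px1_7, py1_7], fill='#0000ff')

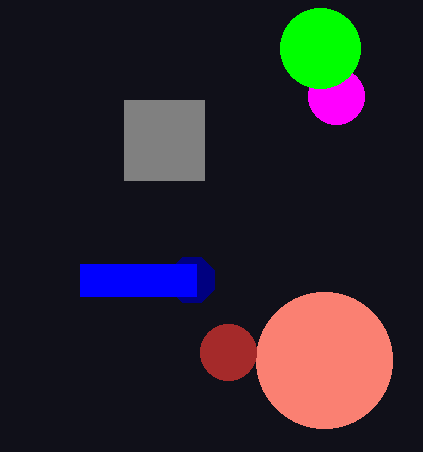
center_x_1 = 324; radius_1 = 68; px0_2 = 124; py0_2 = 100; px1_2 = 204; py1_2 = 180; center_x_3 = 192; center_x_4 = 336; center_y_4 = 96; radius_4 = 28; center_x_5 = 320; center_y_5 = 48; radius_5 = 40; center_x_6 = 228; center_y_6 = 352; radius_6 = 28; px0_7 = 80; py0_7 = 264; px1_7 = 196; py1_7 = 296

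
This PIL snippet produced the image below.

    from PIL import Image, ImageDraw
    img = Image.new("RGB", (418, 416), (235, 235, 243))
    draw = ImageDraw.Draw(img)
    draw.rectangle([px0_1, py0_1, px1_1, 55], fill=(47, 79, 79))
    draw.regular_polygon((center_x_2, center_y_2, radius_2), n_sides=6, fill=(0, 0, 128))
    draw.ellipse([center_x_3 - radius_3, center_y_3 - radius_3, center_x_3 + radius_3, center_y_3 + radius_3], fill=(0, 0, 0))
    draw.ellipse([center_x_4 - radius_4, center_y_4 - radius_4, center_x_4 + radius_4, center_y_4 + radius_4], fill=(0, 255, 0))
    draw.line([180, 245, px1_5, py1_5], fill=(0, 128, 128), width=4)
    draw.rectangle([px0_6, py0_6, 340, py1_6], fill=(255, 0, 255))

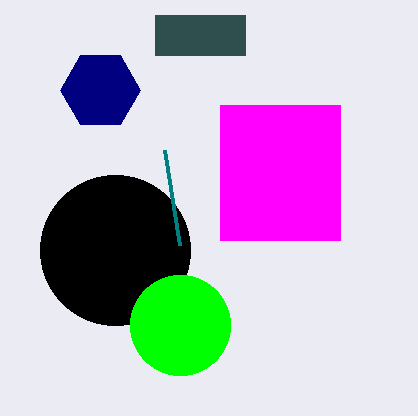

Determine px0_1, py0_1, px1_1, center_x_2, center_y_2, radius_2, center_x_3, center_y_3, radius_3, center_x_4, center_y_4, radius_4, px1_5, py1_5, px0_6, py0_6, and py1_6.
px0_1 = 155, py0_1 = 15, px1_1 = 245, center_x_2 = 100, center_y_2 = 90, radius_2 = 40, center_x_3 = 115, center_y_3 = 250, radius_3 = 75, center_x_4 = 180, center_y_4 = 325, radius_4 = 50, px1_5 = 165, py1_5 = 150, px0_6 = 220, py0_6 = 105, py1_6 = 240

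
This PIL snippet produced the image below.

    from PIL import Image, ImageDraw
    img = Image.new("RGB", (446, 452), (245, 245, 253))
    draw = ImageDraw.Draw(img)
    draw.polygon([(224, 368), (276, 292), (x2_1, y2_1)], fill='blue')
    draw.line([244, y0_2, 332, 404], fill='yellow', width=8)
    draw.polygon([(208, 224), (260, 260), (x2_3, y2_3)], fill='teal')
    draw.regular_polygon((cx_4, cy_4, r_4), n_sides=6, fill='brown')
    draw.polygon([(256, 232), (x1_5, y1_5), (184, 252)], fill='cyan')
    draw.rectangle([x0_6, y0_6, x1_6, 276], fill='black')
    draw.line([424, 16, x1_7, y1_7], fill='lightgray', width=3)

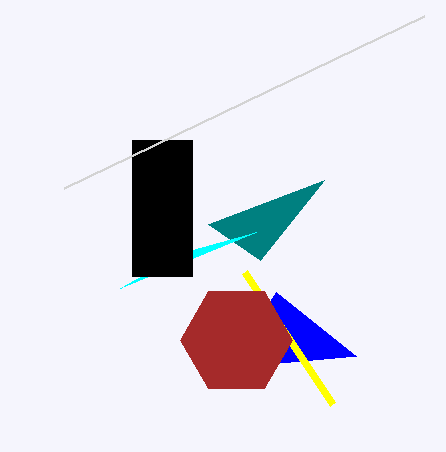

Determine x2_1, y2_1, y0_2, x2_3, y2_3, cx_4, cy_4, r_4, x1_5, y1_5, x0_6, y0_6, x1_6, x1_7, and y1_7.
x2_1 = 356
y2_1 = 356
y0_2 = 272
x2_3 = 324
y2_3 = 180
cx_4 = 236
cy_4 = 340
r_4 = 56
x1_5 = 120
y1_5 = 288
x0_6 = 132
y0_6 = 140
x1_6 = 192
x1_7 = 64
y1_7 = 188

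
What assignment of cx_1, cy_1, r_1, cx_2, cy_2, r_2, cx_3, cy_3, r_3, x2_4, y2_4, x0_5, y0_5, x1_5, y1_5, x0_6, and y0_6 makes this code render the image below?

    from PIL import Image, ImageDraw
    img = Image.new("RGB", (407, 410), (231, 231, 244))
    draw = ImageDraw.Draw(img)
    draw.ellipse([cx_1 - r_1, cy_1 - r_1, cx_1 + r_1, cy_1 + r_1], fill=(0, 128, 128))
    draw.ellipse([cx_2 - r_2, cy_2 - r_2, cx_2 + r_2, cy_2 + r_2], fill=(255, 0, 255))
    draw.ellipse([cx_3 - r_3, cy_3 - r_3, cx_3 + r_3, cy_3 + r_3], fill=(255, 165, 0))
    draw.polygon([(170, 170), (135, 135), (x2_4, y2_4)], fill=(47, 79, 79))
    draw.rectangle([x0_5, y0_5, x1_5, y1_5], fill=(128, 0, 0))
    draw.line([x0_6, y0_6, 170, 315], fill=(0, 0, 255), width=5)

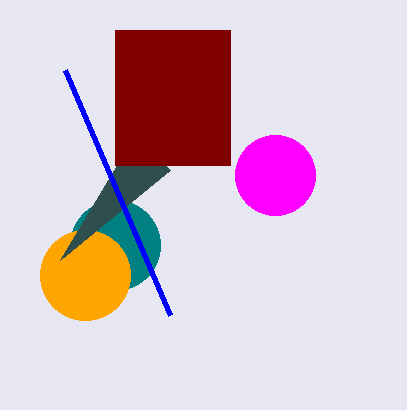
cx_1 = 115, cy_1 = 245, r_1 = 45, cx_2 = 275, cy_2 = 175, r_2 = 40, cx_3 = 85, cy_3 = 275, r_3 = 45, x2_4 = 60, y2_4 = 260, x0_5 = 115, y0_5 = 30, x1_5 = 230, y1_5 = 165, x0_6 = 65, y0_6 = 70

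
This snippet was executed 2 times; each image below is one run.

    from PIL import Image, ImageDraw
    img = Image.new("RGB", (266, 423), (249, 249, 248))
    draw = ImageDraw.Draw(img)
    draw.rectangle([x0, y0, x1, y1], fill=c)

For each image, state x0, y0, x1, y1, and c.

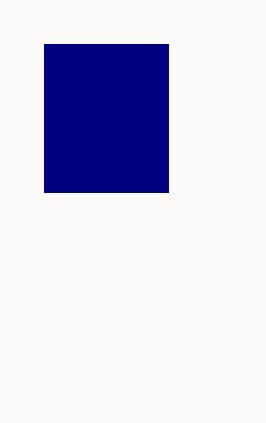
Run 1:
x0 = 44
y0 = 44
x1 = 168
y1 = 192
c = 'navy'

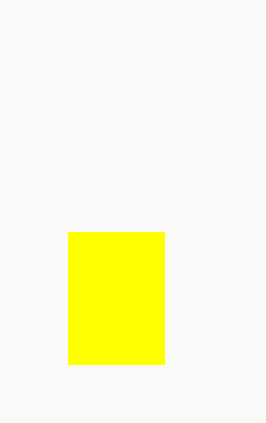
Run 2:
x0 = 68
y0 = 232
x1 = 164
y1 = 364
c = 'yellow'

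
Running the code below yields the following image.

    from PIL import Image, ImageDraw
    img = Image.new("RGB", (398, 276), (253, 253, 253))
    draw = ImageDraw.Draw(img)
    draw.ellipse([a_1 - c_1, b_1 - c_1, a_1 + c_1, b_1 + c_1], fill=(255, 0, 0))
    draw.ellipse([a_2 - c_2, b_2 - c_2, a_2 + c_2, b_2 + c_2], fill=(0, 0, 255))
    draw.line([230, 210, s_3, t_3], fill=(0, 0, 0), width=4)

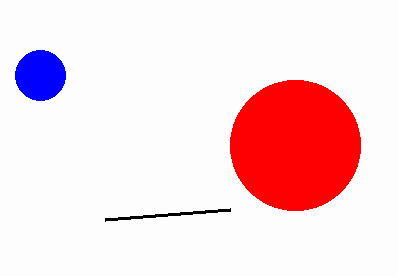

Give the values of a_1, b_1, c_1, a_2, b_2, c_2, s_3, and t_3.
a_1 = 295; b_1 = 145; c_1 = 65; a_2 = 40; b_2 = 75; c_2 = 25; s_3 = 105; t_3 = 220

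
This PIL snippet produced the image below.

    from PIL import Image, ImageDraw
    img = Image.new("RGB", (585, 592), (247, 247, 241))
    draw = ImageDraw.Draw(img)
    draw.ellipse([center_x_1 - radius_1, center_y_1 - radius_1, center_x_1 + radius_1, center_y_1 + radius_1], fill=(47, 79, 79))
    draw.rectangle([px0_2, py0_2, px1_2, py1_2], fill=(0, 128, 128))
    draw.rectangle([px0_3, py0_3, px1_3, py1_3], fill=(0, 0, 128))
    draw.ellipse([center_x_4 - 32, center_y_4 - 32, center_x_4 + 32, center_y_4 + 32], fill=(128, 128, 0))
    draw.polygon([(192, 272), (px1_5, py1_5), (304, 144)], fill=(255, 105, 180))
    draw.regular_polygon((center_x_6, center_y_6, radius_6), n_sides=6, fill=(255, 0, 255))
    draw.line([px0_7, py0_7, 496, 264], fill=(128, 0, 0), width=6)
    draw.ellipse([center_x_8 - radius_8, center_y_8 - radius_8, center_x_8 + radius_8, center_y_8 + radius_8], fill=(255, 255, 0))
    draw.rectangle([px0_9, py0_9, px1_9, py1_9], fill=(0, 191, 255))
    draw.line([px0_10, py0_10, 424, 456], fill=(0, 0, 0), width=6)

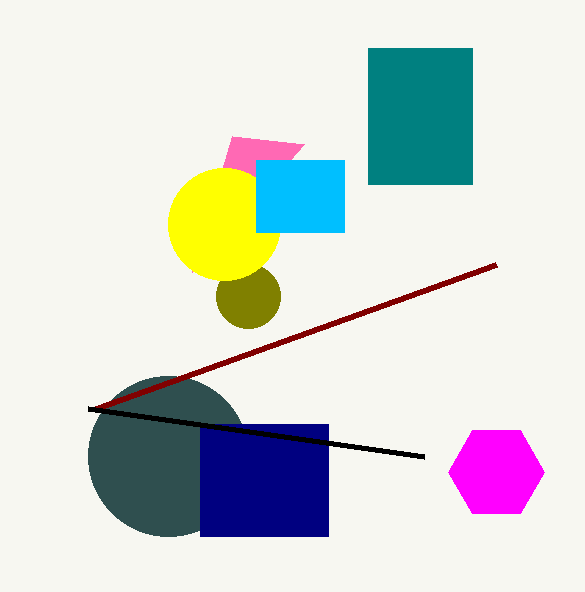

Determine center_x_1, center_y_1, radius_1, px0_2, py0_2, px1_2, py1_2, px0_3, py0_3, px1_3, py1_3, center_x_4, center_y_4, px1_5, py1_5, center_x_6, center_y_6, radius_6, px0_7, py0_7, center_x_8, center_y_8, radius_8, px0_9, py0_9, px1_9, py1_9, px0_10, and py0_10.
center_x_1 = 168, center_y_1 = 456, radius_1 = 80, px0_2 = 368, py0_2 = 48, px1_2 = 472, py1_2 = 184, px0_3 = 200, py0_3 = 424, px1_3 = 328, py1_3 = 536, center_x_4 = 248, center_y_4 = 296, px1_5 = 232, py1_5 = 136, center_x_6 = 496, center_y_6 = 472, radius_6 = 48, px0_7 = 96, py0_7 = 408, center_x_8 = 224, center_y_8 = 224, radius_8 = 56, px0_9 = 256, py0_9 = 160, px1_9 = 344, py1_9 = 232, px0_10 = 88, py0_10 = 408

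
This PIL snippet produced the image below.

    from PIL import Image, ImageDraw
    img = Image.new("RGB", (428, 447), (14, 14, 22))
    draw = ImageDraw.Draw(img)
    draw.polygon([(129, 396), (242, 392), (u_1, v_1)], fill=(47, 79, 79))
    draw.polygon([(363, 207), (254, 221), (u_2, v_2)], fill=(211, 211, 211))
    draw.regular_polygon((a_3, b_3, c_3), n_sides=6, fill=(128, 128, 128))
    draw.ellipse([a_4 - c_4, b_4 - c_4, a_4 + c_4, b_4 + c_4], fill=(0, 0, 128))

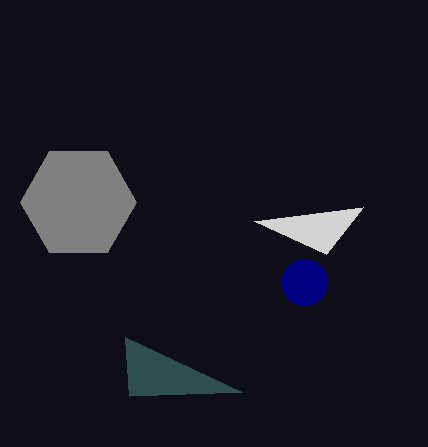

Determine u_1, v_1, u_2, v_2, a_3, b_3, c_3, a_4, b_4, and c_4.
u_1 = 125; v_1 = 337; u_2 = 326; v_2 = 254; a_3 = 78; b_3 = 202; c_3 = 58; a_4 = 304; b_4 = 282; c_4 = 23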